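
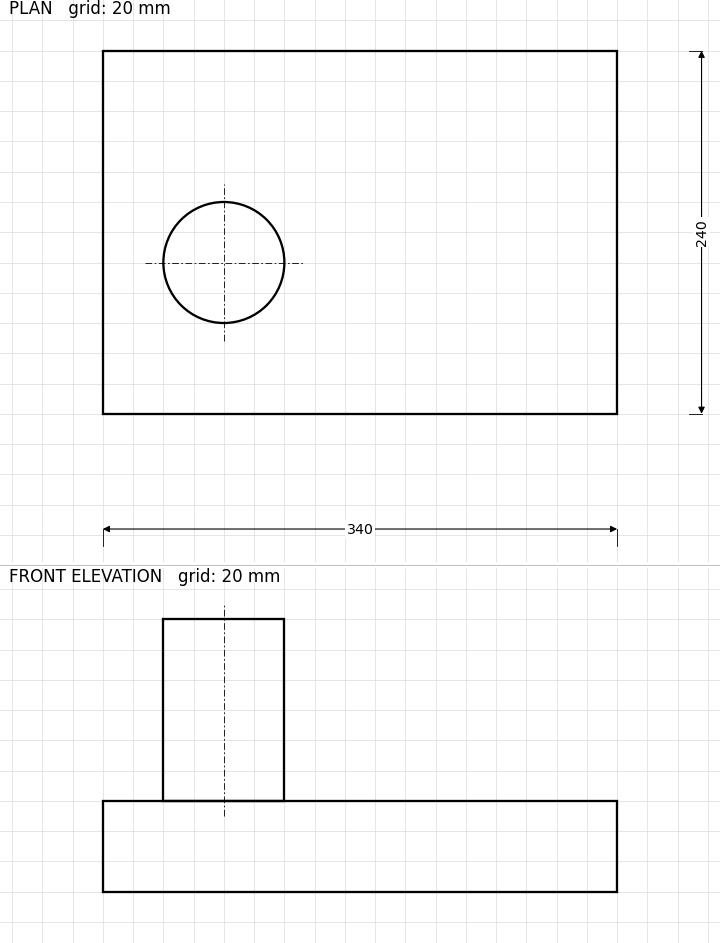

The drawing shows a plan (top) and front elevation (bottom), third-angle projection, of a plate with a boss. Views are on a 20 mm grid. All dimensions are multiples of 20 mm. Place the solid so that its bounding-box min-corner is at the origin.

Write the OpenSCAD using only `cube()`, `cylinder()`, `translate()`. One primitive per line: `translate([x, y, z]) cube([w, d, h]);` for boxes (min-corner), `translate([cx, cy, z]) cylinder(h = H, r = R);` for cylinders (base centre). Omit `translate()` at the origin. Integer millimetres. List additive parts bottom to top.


cube([340, 240, 60]);
translate([80, 100, 60]) cylinder(h = 120, r = 40);


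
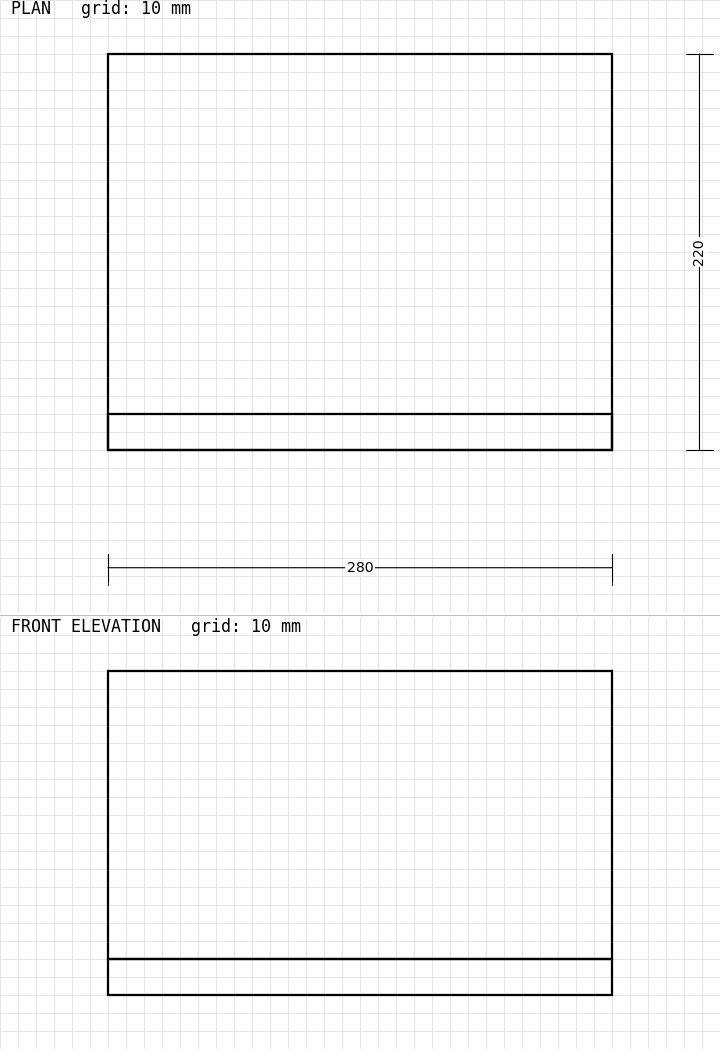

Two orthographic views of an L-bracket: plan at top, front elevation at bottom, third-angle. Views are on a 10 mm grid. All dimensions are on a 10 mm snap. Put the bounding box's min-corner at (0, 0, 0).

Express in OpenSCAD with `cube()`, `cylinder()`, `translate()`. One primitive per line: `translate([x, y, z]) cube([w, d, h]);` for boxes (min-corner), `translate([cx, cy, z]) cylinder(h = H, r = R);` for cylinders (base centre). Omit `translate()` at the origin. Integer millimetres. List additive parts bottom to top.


cube([280, 220, 20]);
translate([0, 0, 20]) cube([280, 20, 160]);


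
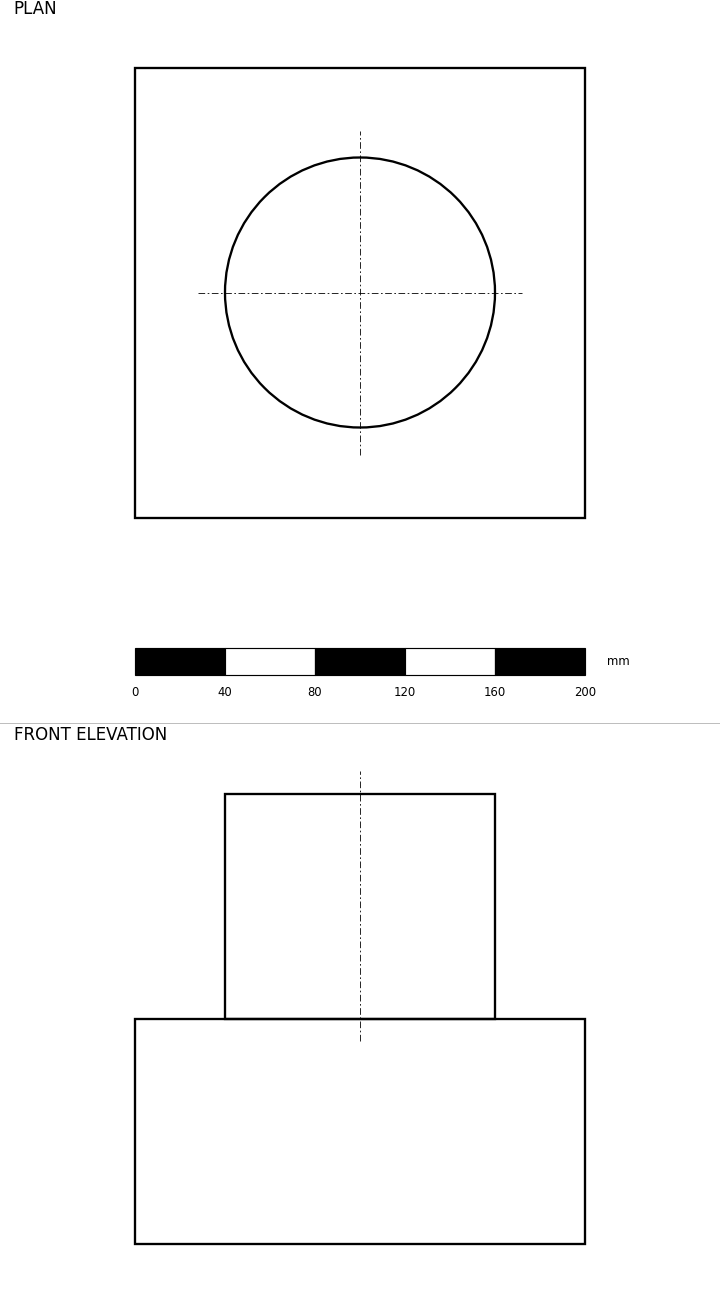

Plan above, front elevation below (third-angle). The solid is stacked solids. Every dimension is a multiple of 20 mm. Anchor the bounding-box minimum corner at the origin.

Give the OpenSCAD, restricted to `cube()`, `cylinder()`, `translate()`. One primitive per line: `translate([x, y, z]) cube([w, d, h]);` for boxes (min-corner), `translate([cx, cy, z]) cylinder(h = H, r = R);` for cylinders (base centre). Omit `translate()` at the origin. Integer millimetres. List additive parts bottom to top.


cube([200, 200, 100]);
translate([100, 100, 100]) cylinder(h = 100, r = 60);


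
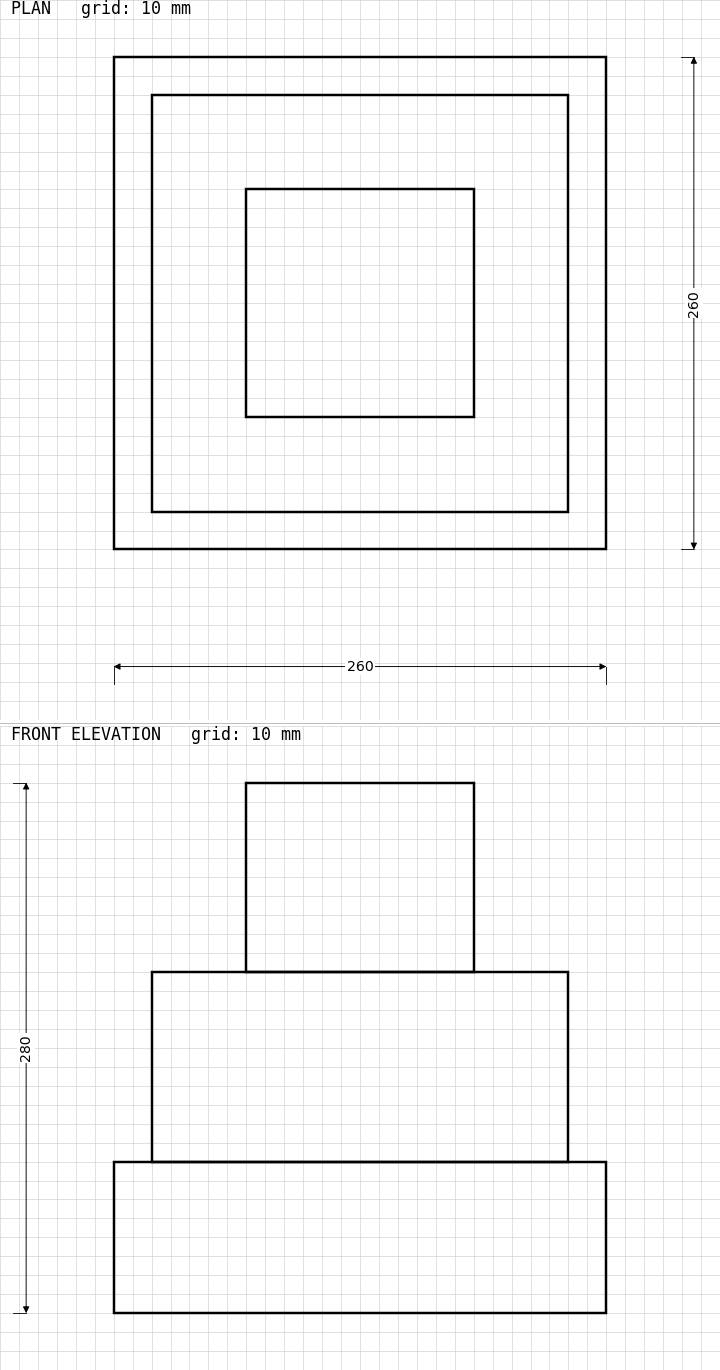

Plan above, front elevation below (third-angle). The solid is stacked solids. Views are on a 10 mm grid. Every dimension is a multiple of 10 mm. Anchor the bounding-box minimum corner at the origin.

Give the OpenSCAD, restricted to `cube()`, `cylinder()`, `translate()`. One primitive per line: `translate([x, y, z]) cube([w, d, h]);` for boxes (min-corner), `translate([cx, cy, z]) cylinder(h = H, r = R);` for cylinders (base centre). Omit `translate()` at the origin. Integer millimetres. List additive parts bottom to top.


cube([260, 260, 80]);
translate([20, 20, 80]) cube([220, 220, 100]);
translate([70, 70, 180]) cube([120, 120, 100]);


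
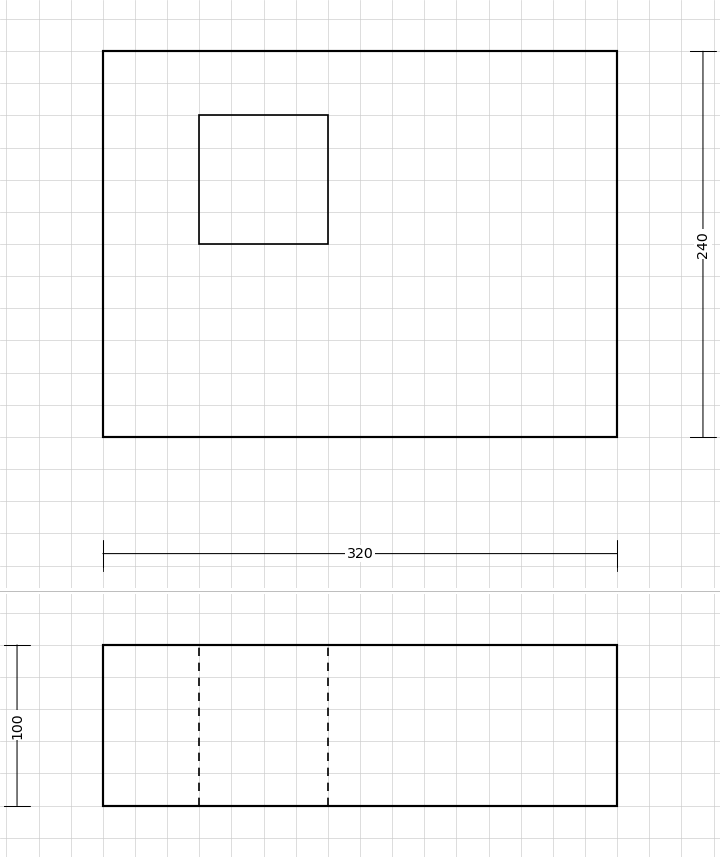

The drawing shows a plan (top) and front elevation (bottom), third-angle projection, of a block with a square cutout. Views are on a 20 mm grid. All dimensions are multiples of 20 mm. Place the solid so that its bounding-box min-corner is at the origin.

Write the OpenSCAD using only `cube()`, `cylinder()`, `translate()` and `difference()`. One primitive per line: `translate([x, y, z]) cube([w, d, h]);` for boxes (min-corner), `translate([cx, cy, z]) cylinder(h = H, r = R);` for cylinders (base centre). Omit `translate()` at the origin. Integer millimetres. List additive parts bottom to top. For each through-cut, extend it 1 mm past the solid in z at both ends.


difference() {
  cube([320, 240, 100]);
  translate([60, 120, -1]) cube([80, 80, 102]);
}


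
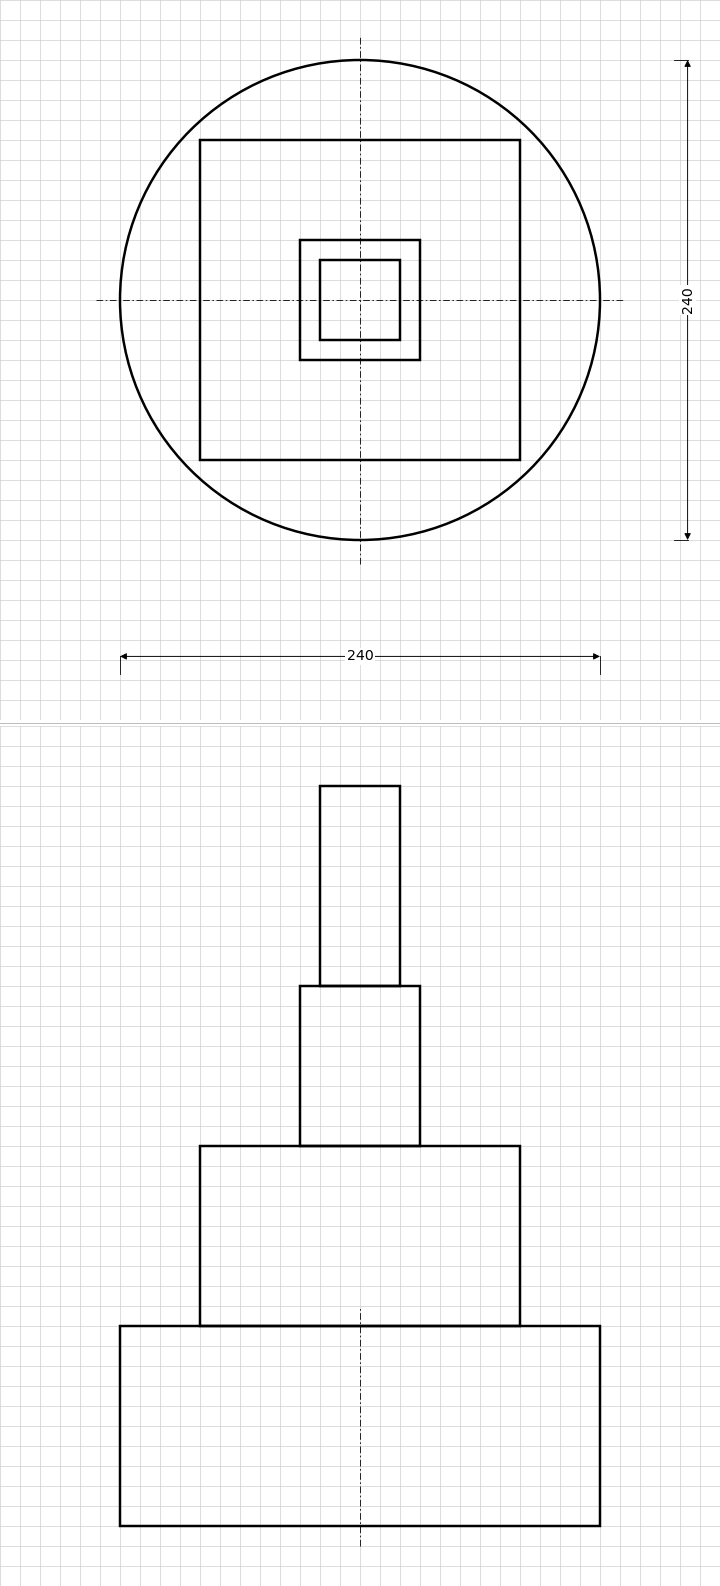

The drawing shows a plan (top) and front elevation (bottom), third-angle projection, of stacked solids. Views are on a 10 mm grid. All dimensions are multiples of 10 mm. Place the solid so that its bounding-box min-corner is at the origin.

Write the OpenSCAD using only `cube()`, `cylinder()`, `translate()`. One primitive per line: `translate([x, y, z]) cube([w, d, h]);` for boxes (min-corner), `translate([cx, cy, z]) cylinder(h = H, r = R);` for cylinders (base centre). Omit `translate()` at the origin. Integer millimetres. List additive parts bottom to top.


translate([120, 120, 0]) cylinder(h = 100, r = 120);
translate([40, 40, 100]) cube([160, 160, 90]);
translate([90, 90, 190]) cube([60, 60, 80]);
translate([100, 100, 270]) cube([40, 40, 100]);


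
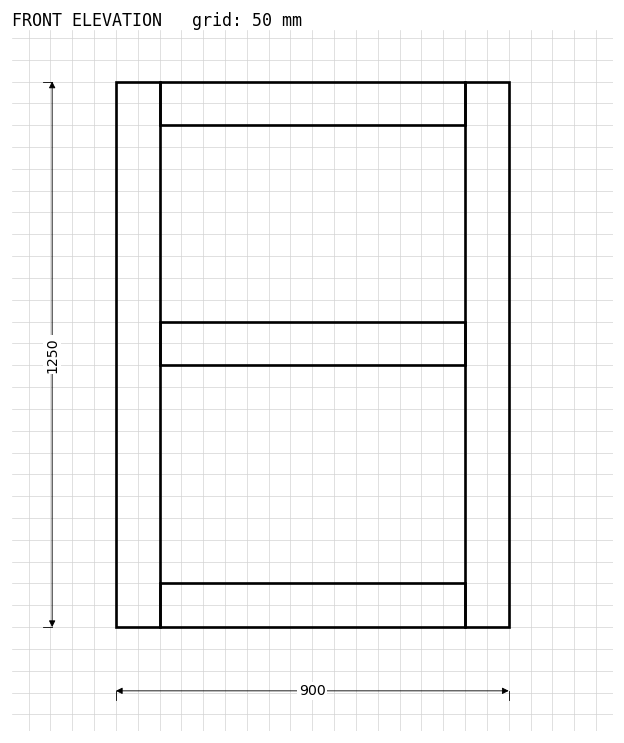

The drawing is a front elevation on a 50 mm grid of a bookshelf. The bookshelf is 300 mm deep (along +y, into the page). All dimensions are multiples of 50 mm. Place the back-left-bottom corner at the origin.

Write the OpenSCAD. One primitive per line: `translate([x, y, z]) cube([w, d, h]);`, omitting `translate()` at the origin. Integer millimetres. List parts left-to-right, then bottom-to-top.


cube([100, 300, 1250]);
translate([100, 0, 0]) cube([700, 300, 100]);
translate([100, 0, 600]) cube([700, 300, 100]);
translate([100, 0, 1150]) cube([700, 300, 100]);
translate([800, 0, 0]) cube([100, 300, 1250]);


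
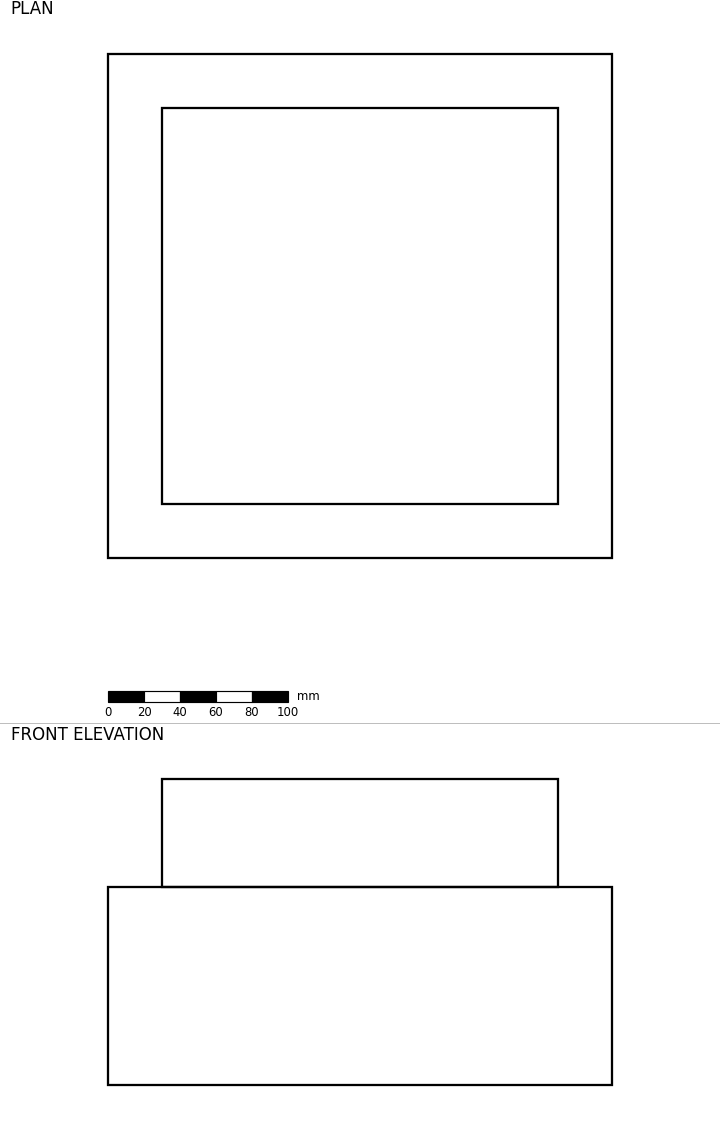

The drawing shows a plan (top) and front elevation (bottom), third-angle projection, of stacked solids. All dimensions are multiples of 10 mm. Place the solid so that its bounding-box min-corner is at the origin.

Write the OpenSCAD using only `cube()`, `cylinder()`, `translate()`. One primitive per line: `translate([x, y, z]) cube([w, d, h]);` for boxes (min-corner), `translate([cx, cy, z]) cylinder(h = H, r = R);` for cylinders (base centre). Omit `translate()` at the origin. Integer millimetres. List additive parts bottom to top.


cube([280, 280, 110]);
translate([30, 30, 110]) cube([220, 220, 60]);


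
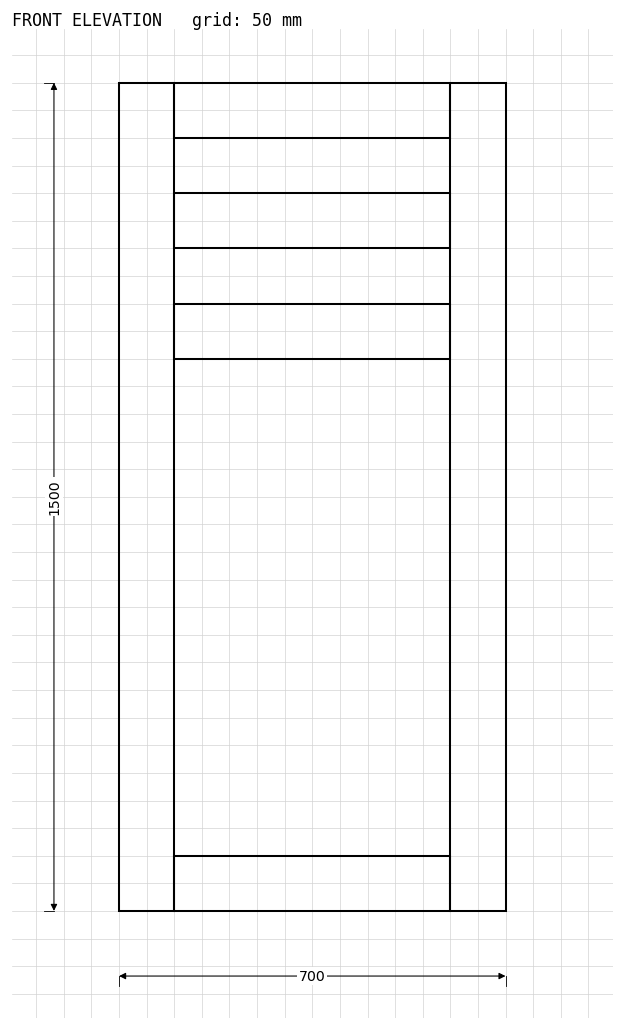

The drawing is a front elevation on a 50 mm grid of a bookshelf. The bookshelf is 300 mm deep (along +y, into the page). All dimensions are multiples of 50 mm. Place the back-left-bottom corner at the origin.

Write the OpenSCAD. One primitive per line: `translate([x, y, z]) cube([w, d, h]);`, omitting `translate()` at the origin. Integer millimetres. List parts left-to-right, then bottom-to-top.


cube([100, 300, 1500]);
translate([100, 0, 0]) cube([500, 300, 100]);
translate([100, 0, 1000]) cube([500, 300, 100]);
translate([100, 0, 1200]) cube([500, 300, 100]);
translate([100, 0, 1400]) cube([500, 300, 100]);
translate([600, 0, 0]) cube([100, 300, 1500]);


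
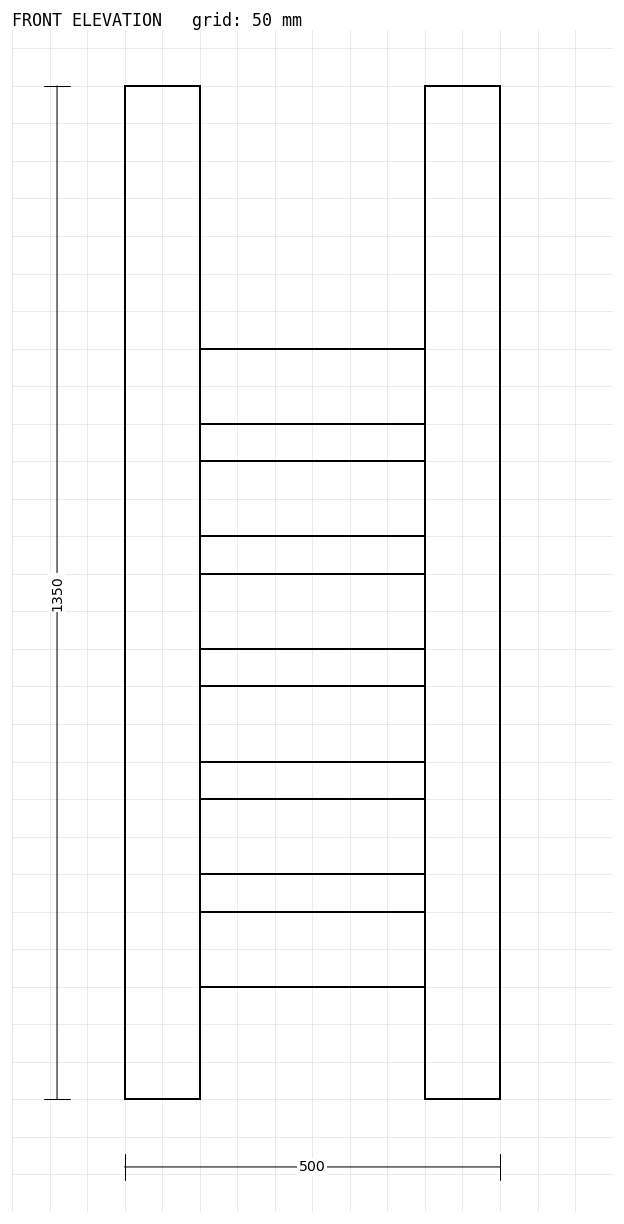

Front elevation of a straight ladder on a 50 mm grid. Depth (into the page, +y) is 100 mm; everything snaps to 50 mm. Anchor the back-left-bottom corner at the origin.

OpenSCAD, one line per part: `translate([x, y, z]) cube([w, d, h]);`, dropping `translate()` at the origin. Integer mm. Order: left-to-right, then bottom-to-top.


cube([100, 100, 1350]);
translate([100, 0, 150]) cube([300, 100, 100]);
translate([100, 0, 300]) cube([300, 100, 100]);
translate([100, 0, 450]) cube([300, 100, 100]);
translate([100, 0, 600]) cube([300, 100, 100]);
translate([100, 0, 750]) cube([300, 100, 100]);
translate([100, 0, 900]) cube([300, 100, 100]);
translate([400, 0, 0]) cube([100, 100, 1350]);


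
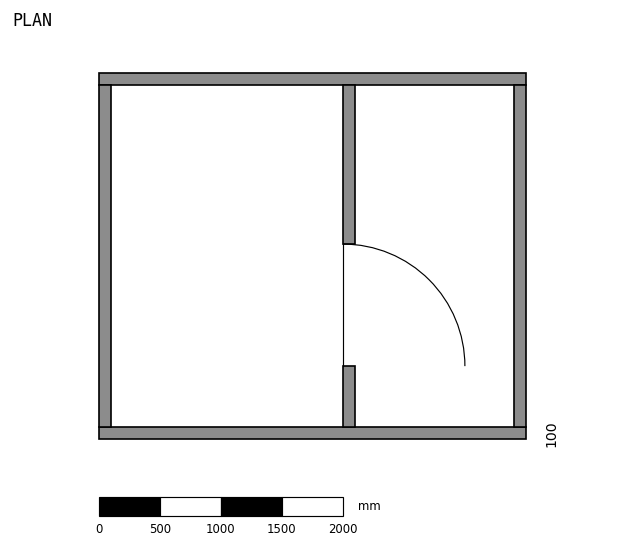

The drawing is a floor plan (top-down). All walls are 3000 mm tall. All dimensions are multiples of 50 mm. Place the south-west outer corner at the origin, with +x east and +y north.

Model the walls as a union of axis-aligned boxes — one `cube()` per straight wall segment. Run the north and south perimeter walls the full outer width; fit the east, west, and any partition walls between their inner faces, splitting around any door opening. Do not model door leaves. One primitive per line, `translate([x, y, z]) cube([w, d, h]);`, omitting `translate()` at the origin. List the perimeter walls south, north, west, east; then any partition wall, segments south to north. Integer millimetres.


cube([3500, 100, 3000]);
translate([0, 2900, 0]) cube([3500, 100, 3000]);
translate([0, 100, 0]) cube([100, 2800, 3000]);
translate([3400, 100, 0]) cube([100, 2800, 3000]);
translate([2000, 100, 0]) cube([100, 500, 3000]);
translate([2000, 1600, 0]) cube([100, 1300, 3000]);


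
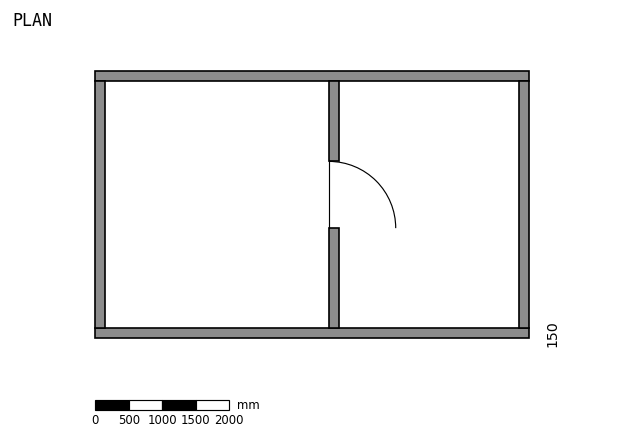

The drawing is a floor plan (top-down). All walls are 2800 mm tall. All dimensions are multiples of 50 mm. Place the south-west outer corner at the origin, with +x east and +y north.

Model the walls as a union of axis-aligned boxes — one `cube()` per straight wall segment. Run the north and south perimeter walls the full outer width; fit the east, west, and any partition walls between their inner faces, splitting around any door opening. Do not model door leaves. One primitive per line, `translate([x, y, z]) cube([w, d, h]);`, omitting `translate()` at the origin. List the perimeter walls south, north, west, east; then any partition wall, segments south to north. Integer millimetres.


cube([6500, 150, 2800]);
translate([0, 3850, 0]) cube([6500, 150, 2800]);
translate([0, 150, 0]) cube([150, 3700, 2800]);
translate([6350, 150, 0]) cube([150, 3700, 2800]);
translate([3500, 150, 0]) cube([150, 1500, 2800]);
translate([3500, 2650, 0]) cube([150, 1200, 2800]);


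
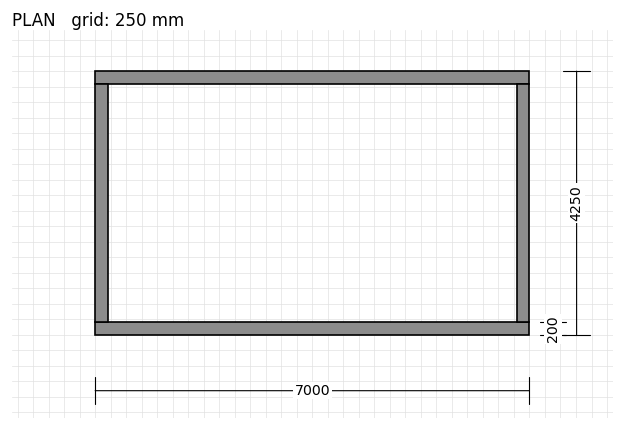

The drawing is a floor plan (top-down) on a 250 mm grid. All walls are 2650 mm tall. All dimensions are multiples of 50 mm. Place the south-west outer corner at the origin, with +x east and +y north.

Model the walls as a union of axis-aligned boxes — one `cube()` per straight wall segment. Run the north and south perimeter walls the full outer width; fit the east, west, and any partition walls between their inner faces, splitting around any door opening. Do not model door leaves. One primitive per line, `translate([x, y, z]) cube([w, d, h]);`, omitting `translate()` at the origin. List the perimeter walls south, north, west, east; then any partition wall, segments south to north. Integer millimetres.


cube([7000, 200, 2650]);
translate([0, 4050, 0]) cube([7000, 200, 2650]);
translate([0, 200, 0]) cube([200, 3850, 2650]);
translate([6800, 200, 0]) cube([200, 3850, 2650]);


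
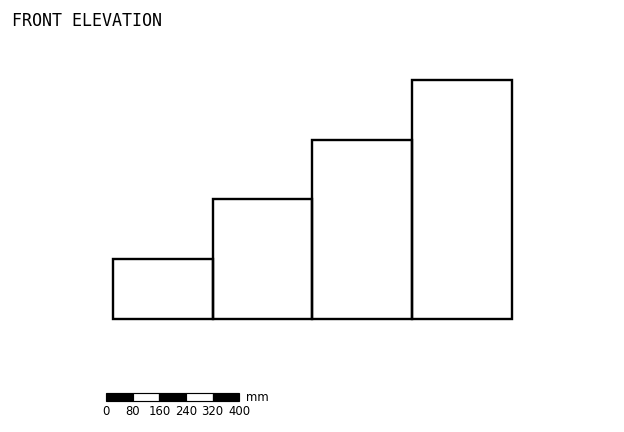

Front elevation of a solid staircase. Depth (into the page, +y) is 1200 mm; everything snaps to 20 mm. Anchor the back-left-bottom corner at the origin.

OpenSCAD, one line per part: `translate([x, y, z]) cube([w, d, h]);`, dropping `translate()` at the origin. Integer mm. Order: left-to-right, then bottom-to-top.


cube([300, 1200, 180]);
translate([300, 0, 0]) cube([300, 1200, 360]);
translate([600, 0, 0]) cube([300, 1200, 540]);
translate([900, 0, 0]) cube([300, 1200, 720]);


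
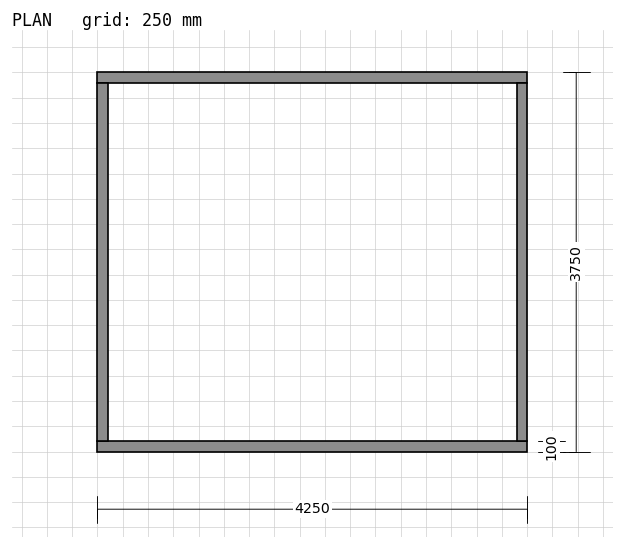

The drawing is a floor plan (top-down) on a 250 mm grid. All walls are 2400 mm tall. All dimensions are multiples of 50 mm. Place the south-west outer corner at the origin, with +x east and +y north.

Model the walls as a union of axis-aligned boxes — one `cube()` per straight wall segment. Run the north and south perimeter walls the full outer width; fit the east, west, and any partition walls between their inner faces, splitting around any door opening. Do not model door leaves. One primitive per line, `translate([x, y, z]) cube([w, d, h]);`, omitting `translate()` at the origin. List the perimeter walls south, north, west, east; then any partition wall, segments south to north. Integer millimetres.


cube([4250, 100, 2400]);
translate([0, 3650, 0]) cube([4250, 100, 2400]);
translate([0, 100, 0]) cube([100, 3550, 2400]);
translate([4150, 100, 0]) cube([100, 3550, 2400]);


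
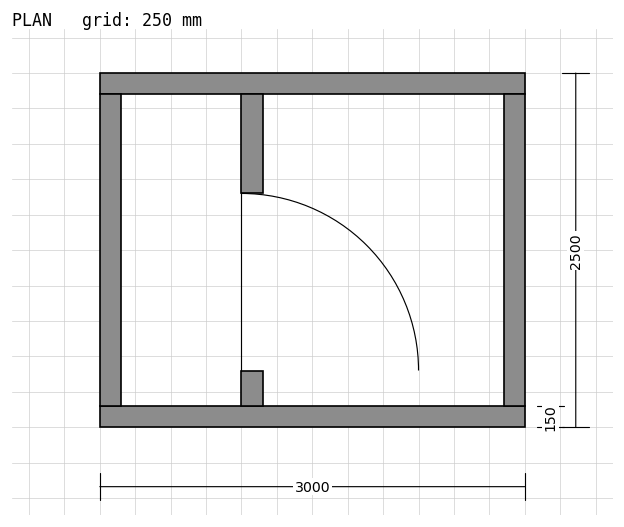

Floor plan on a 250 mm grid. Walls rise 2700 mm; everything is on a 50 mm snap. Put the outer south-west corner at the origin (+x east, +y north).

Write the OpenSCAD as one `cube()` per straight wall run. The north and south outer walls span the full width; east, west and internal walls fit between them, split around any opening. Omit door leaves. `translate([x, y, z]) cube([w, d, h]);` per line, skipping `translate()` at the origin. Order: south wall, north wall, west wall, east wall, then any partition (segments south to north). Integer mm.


cube([3000, 150, 2700]);
translate([0, 2350, 0]) cube([3000, 150, 2700]);
translate([0, 150, 0]) cube([150, 2200, 2700]);
translate([2850, 150, 0]) cube([150, 2200, 2700]);
translate([1000, 150, 0]) cube([150, 250, 2700]);
translate([1000, 1650, 0]) cube([150, 700, 2700]);


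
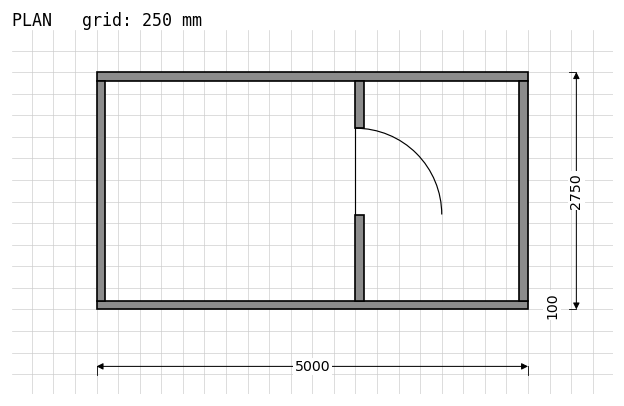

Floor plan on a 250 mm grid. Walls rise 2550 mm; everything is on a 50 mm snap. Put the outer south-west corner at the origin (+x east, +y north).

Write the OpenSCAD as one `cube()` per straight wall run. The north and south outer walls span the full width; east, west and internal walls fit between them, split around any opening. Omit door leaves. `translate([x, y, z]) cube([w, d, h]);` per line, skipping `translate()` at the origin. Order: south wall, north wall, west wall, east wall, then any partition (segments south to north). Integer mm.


cube([5000, 100, 2550]);
translate([0, 2650, 0]) cube([5000, 100, 2550]);
translate([0, 100, 0]) cube([100, 2550, 2550]);
translate([4900, 100, 0]) cube([100, 2550, 2550]);
translate([3000, 100, 0]) cube([100, 1000, 2550]);
translate([3000, 2100, 0]) cube([100, 550, 2550]);


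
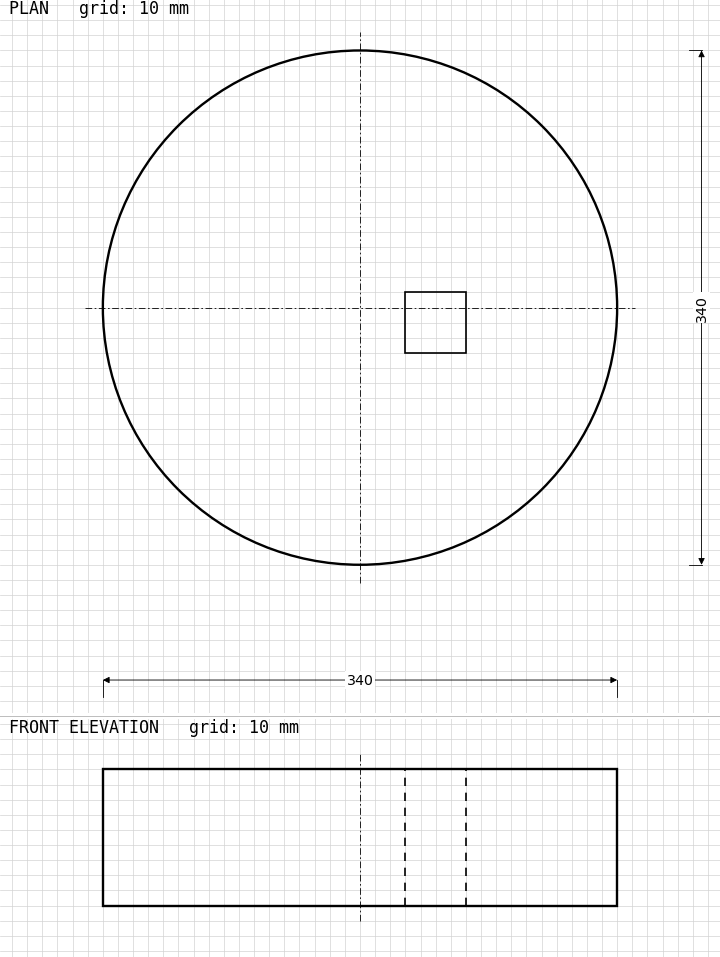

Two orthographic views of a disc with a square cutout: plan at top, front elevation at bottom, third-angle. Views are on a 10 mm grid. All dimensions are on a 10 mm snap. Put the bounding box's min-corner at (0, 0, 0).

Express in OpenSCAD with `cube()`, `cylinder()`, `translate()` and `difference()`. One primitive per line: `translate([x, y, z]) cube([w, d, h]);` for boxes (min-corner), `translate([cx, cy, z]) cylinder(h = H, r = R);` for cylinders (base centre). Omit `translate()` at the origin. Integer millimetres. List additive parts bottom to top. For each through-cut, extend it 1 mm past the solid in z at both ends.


difference() {
  translate([170, 170, 0]) cylinder(h = 90, r = 170);
  translate([200, 140, -1]) cube([40, 40, 92]);
}


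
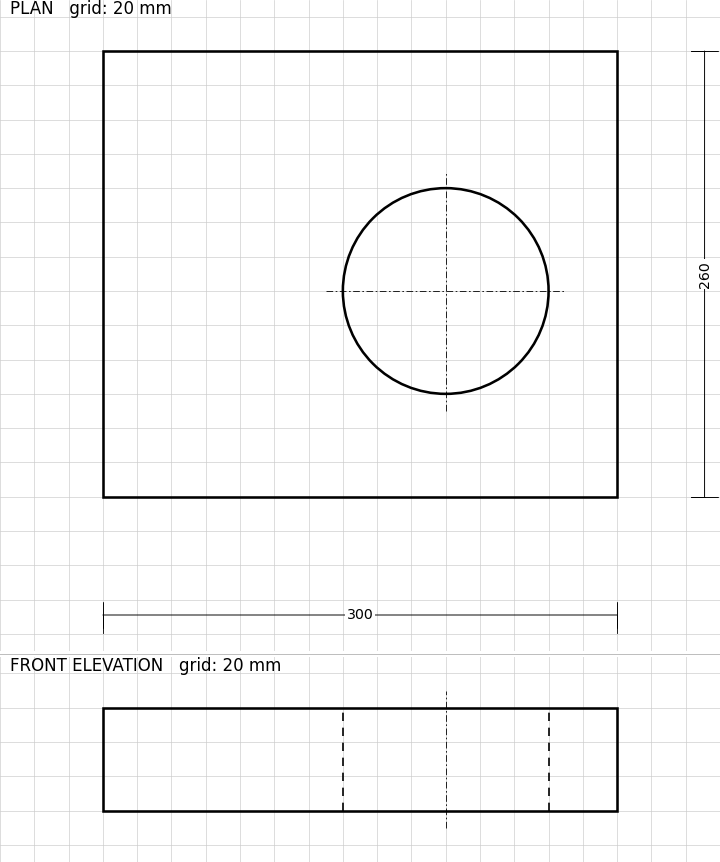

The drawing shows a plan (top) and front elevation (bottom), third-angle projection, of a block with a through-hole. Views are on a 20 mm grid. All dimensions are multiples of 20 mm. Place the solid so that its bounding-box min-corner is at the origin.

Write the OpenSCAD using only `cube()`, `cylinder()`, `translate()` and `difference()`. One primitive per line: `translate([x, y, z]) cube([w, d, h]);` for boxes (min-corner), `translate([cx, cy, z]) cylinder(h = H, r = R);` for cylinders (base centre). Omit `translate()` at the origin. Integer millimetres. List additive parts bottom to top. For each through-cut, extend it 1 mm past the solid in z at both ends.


difference() {
  cube([300, 260, 60]);
  translate([200, 120, -1]) cylinder(h = 62, r = 60);
}


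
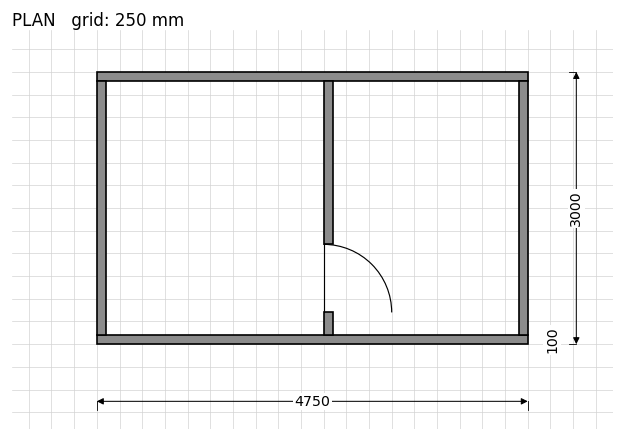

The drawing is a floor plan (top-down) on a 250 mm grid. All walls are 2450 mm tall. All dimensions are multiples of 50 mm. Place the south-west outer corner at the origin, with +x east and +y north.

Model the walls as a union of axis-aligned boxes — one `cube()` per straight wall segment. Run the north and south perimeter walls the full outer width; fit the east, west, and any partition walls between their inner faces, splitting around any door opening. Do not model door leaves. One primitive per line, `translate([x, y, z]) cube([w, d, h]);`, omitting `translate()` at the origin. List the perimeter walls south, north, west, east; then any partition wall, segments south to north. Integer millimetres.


cube([4750, 100, 2450]);
translate([0, 2900, 0]) cube([4750, 100, 2450]);
translate([0, 100, 0]) cube([100, 2800, 2450]);
translate([4650, 100, 0]) cube([100, 2800, 2450]);
translate([2500, 100, 0]) cube([100, 250, 2450]);
translate([2500, 1100, 0]) cube([100, 1800, 2450]);


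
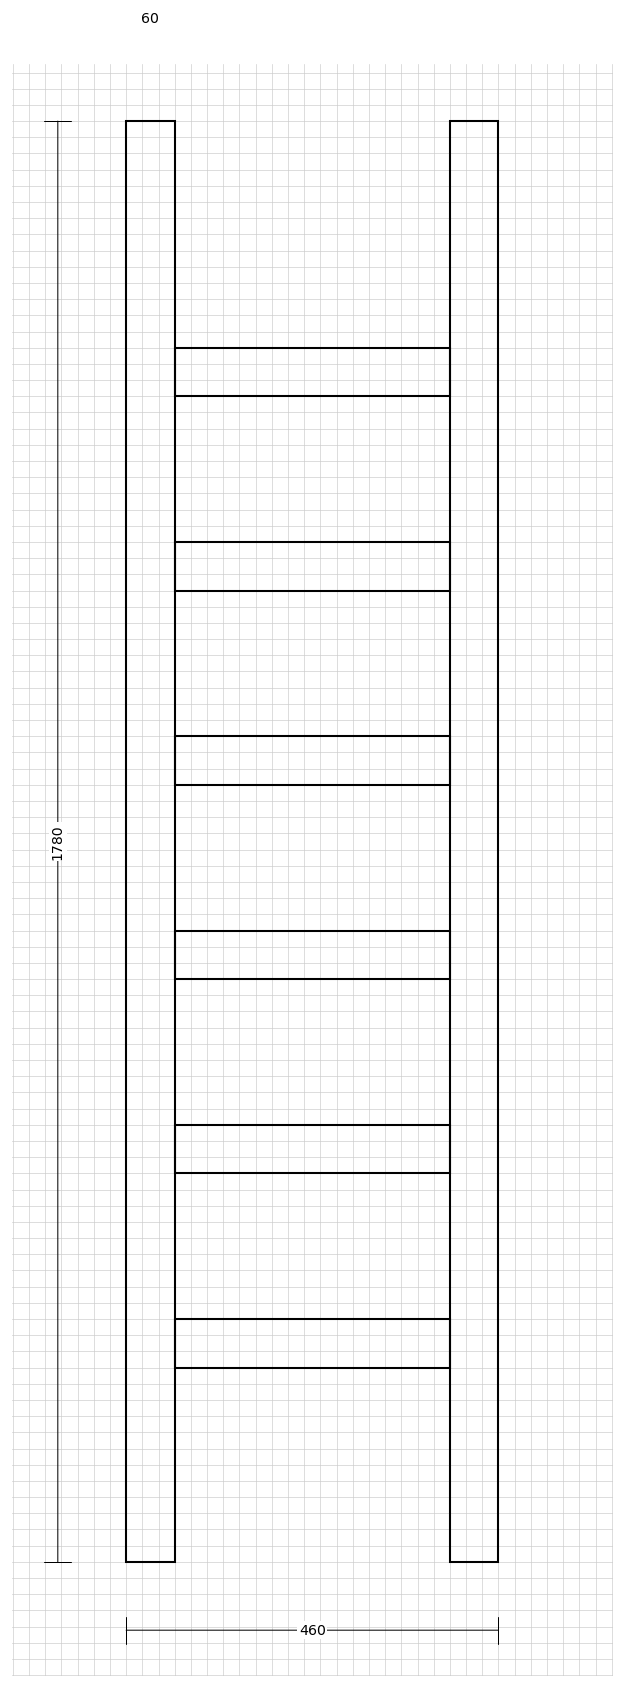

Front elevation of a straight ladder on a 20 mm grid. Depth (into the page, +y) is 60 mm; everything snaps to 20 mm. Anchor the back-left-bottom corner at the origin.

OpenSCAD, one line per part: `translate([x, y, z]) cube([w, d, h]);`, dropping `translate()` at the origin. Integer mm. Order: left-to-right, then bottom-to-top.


cube([60, 60, 1780]);
translate([60, 0, 240]) cube([340, 60, 60]);
translate([60, 0, 480]) cube([340, 60, 60]);
translate([60, 0, 720]) cube([340, 60, 60]);
translate([60, 0, 960]) cube([340, 60, 60]);
translate([60, 0, 1200]) cube([340, 60, 60]);
translate([60, 0, 1440]) cube([340, 60, 60]);
translate([400, 0, 0]) cube([60, 60, 1780]);


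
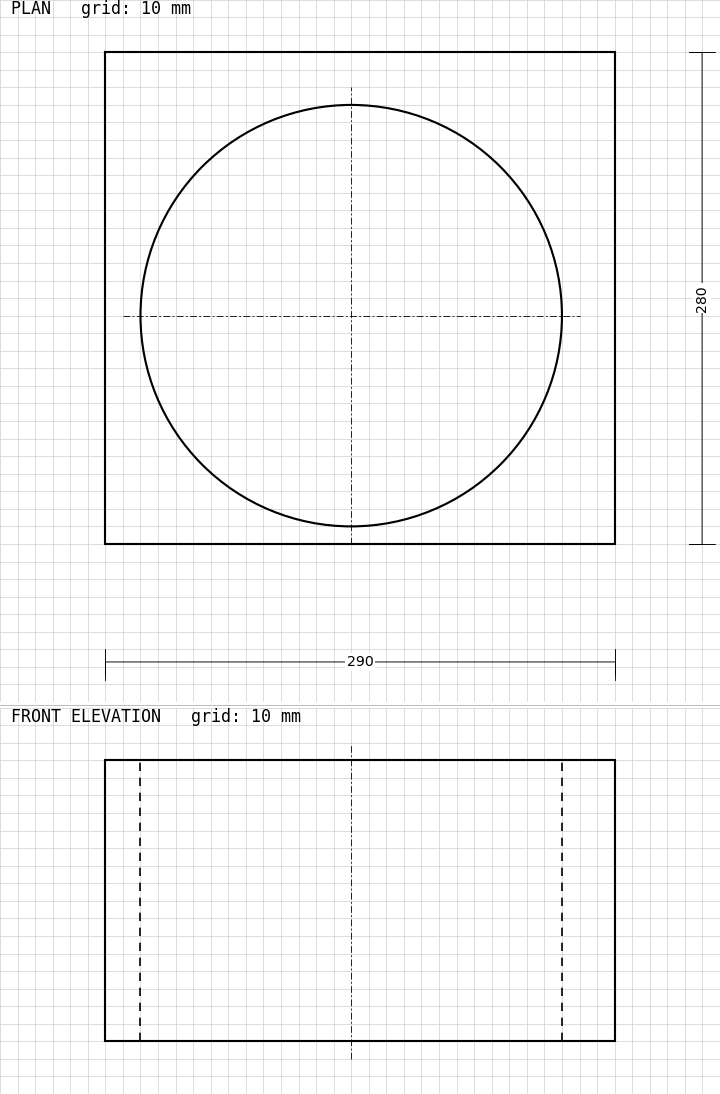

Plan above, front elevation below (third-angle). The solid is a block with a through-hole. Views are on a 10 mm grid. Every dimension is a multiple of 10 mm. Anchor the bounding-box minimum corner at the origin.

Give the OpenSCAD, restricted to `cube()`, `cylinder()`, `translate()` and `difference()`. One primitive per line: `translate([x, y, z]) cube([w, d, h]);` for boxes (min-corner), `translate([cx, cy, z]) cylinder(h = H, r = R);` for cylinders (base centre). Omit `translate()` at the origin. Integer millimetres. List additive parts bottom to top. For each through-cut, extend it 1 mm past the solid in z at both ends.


difference() {
  cube([290, 280, 160]);
  translate([140, 130, -1]) cylinder(h = 162, r = 120);
}


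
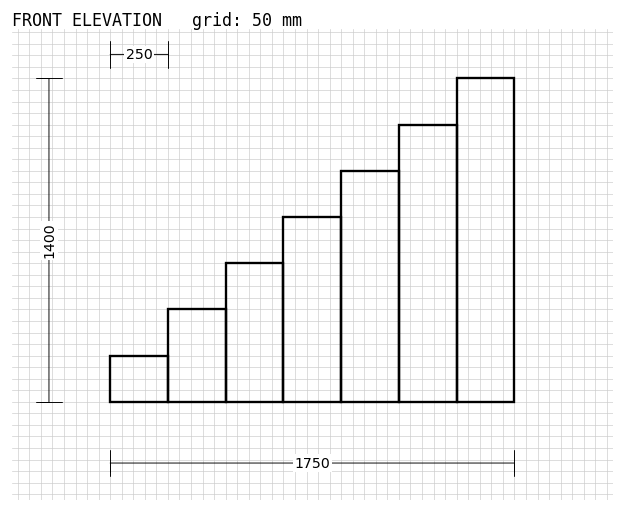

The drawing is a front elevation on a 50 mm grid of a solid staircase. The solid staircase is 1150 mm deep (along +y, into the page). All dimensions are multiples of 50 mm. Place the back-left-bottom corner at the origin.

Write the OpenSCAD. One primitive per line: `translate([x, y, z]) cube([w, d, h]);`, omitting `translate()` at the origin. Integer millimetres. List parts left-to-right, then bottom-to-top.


cube([250, 1150, 200]);
translate([250, 0, 0]) cube([250, 1150, 400]);
translate([500, 0, 0]) cube([250, 1150, 600]);
translate([750, 0, 0]) cube([250, 1150, 800]);
translate([1000, 0, 0]) cube([250, 1150, 1000]);
translate([1250, 0, 0]) cube([250, 1150, 1200]);
translate([1500, 0, 0]) cube([250, 1150, 1400]);


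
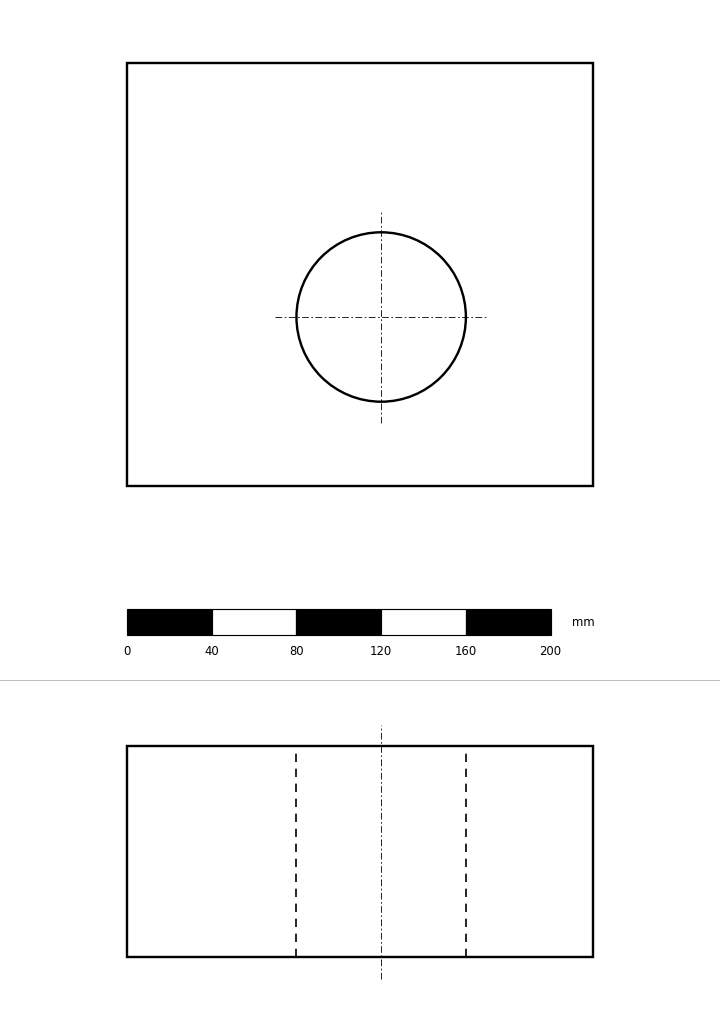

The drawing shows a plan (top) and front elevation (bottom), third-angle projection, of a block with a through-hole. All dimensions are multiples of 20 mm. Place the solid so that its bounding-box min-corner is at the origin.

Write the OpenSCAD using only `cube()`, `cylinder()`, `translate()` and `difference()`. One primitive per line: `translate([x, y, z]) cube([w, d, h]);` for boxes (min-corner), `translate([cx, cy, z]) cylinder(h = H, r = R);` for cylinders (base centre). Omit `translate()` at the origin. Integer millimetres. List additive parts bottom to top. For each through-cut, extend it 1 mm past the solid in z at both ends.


difference() {
  cube([220, 200, 100]);
  translate([120, 80, -1]) cylinder(h = 102, r = 40);
}


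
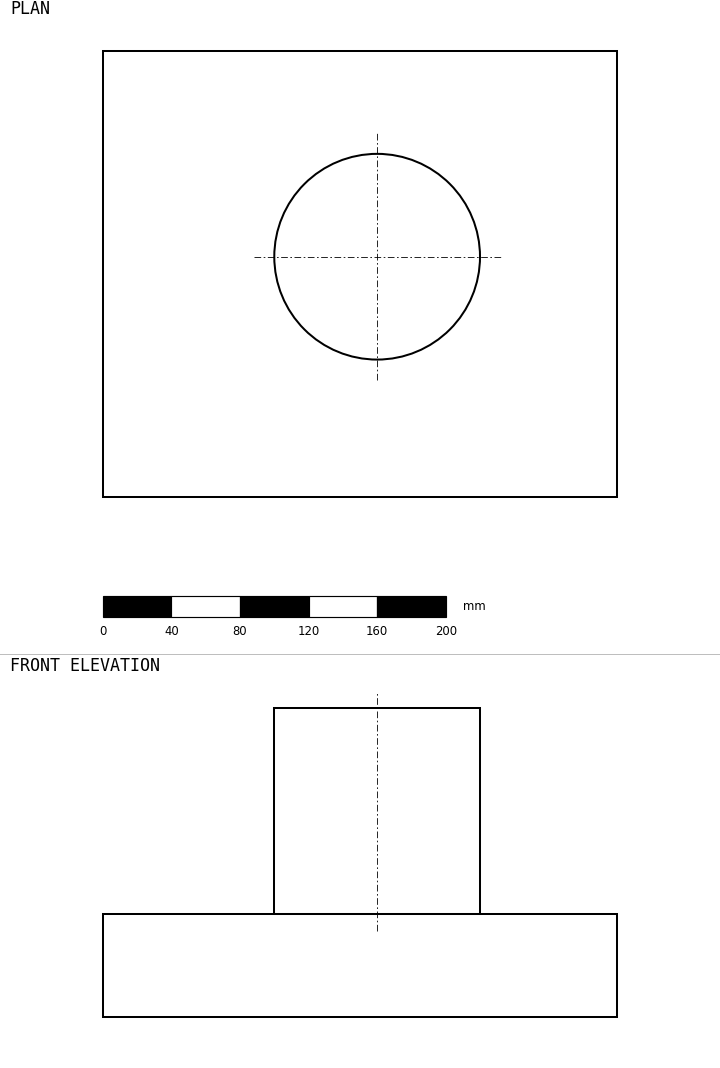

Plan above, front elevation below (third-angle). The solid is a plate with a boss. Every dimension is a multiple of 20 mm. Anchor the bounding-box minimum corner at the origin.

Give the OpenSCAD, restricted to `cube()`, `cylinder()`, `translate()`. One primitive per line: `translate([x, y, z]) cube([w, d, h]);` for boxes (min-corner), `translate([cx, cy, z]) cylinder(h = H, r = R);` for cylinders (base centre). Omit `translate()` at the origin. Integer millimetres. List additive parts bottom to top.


cube([300, 260, 60]);
translate([160, 140, 60]) cylinder(h = 120, r = 60);


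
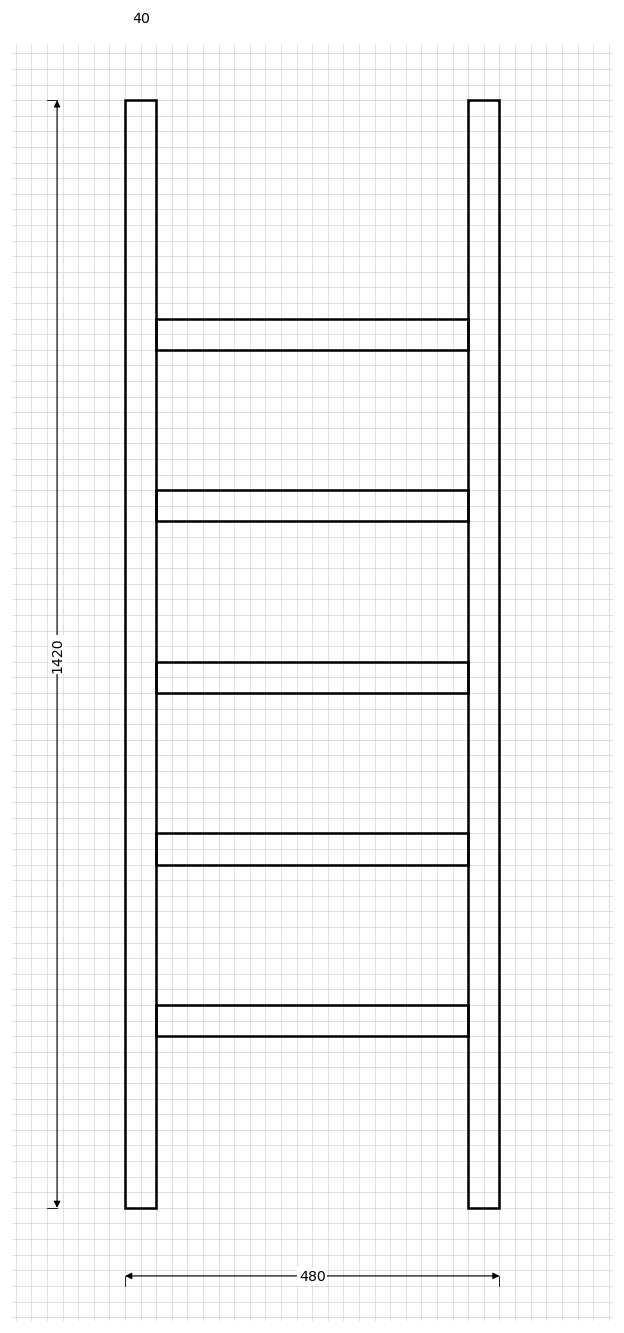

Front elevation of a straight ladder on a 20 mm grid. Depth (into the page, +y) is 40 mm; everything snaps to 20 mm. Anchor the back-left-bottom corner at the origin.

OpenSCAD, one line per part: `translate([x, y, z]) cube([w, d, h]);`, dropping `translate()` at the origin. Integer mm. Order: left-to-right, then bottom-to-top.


cube([40, 40, 1420]);
translate([40, 0, 220]) cube([400, 40, 40]);
translate([40, 0, 440]) cube([400, 40, 40]);
translate([40, 0, 660]) cube([400, 40, 40]);
translate([40, 0, 880]) cube([400, 40, 40]);
translate([40, 0, 1100]) cube([400, 40, 40]);
translate([440, 0, 0]) cube([40, 40, 1420]);


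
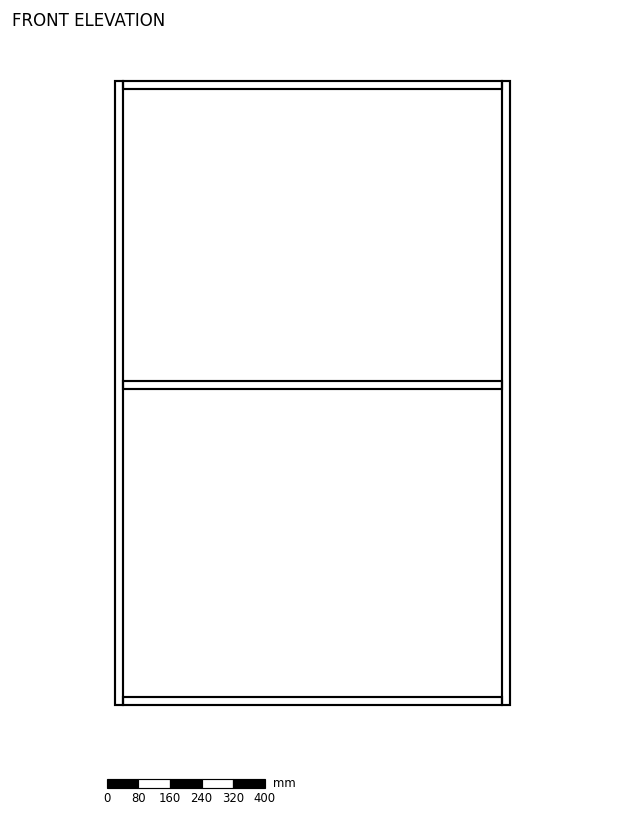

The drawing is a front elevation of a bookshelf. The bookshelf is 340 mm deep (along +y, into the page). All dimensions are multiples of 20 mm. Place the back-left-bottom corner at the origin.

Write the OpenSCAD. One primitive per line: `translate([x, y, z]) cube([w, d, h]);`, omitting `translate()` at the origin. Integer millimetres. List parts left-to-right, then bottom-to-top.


cube([20, 340, 1580]);
translate([20, 0, 0]) cube([960, 340, 20]);
translate([20, 0, 800]) cube([960, 340, 20]);
translate([20, 0, 1560]) cube([960, 340, 20]);
translate([980, 0, 0]) cube([20, 340, 1580]);


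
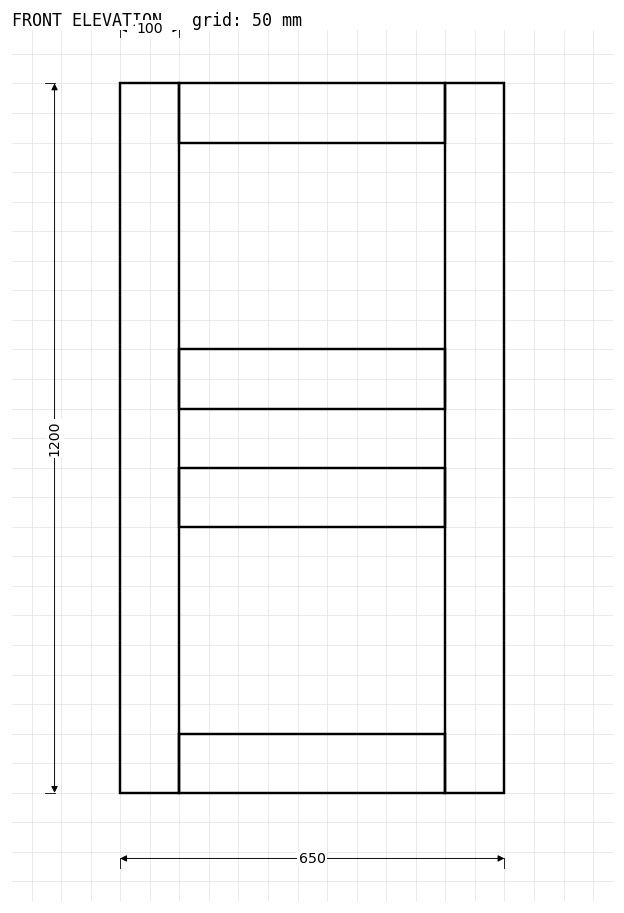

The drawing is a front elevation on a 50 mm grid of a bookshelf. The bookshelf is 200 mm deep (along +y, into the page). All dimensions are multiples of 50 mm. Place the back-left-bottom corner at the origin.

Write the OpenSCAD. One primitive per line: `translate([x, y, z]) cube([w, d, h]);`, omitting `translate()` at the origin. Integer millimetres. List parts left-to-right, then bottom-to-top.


cube([100, 200, 1200]);
translate([100, 0, 0]) cube([450, 200, 100]);
translate([100, 0, 450]) cube([450, 200, 100]);
translate([100, 0, 650]) cube([450, 200, 100]);
translate([100, 0, 1100]) cube([450, 200, 100]);
translate([550, 0, 0]) cube([100, 200, 1200]);


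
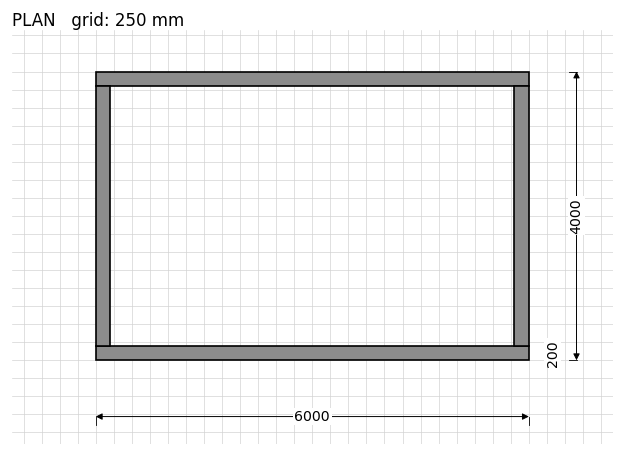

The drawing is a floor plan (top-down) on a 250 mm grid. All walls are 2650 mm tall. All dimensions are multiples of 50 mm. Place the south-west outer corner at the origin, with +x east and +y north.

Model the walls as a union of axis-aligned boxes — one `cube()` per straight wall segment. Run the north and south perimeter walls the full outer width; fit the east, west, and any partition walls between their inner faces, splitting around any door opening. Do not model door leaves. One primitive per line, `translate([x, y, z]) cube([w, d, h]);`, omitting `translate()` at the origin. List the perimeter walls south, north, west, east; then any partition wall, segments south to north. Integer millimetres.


cube([6000, 200, 2650]);
translate([0, 3800, 0]) cube([6000, 200, 2650]);
translate([0, 200, 0]) cube([200, 3600, 2650]);
translate([5800, 200, 0]) cube([200, 3600, 2650]);


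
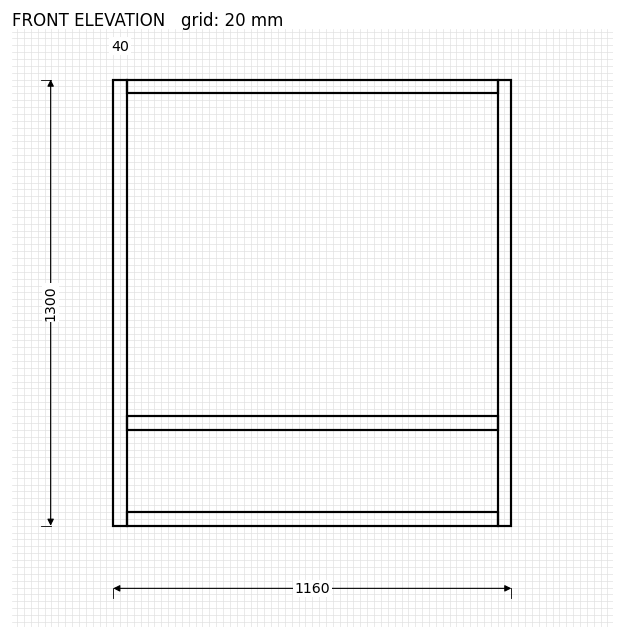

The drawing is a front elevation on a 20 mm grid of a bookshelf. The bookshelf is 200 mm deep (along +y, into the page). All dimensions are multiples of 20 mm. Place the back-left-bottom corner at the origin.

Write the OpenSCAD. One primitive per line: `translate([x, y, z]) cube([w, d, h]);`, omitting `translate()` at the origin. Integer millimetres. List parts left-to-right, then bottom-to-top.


cube([40, 200, 1300]);
translate([40, 0, 0]) cube([1080, 200, 40]);
translate([40, 0, 280]) cube([1080, 200, 40]);
translate([40, 0, 1260]) cube([1080, 200, 40]);
translate([1120, 0, 0]) cube([40, 200, 1300]);


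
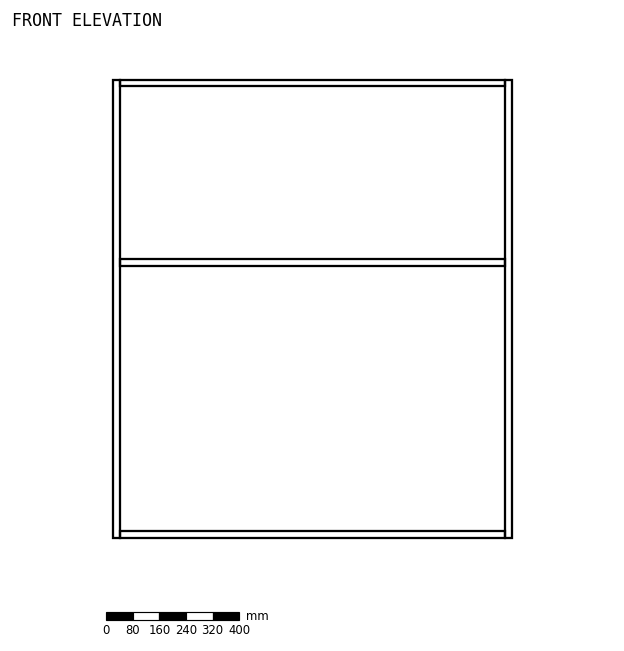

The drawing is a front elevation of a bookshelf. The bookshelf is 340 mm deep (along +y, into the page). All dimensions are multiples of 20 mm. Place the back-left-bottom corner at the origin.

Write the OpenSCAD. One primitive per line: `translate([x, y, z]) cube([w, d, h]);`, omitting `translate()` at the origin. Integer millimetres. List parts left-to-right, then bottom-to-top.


cube([20, 340, 1380]);
translate([20, 0, 0]) cube([1160, 340, 20]);
translate([20, 0, 820]) cube([1160, 340, 20]);
translate([20, 0, 1360]) cube([1160, 340, 20]);
translate([1180, 0, 0]) cube([20, 340, 1380]);


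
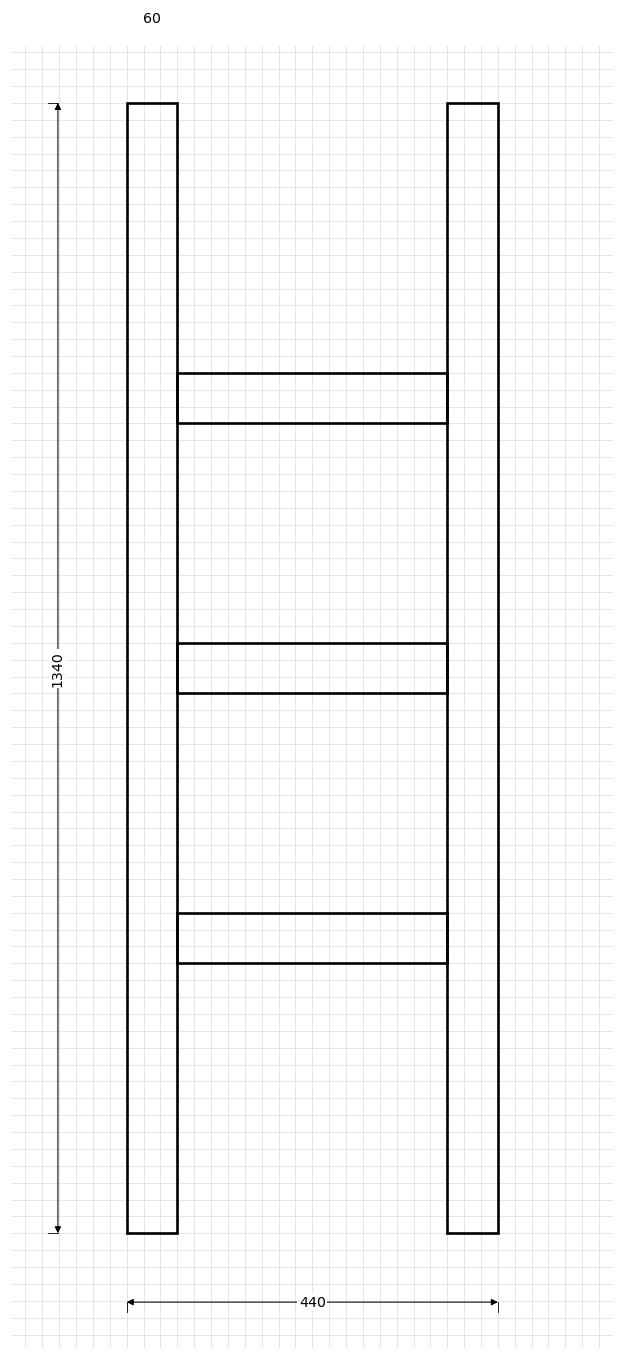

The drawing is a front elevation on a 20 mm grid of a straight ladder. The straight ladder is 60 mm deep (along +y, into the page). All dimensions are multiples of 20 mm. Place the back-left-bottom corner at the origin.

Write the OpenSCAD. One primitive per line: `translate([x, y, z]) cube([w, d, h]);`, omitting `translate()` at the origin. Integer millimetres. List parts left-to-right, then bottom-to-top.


cube([60, 60, 1340]);
translate([60, 0, 320]) cube([320, 60, 60]);
translate([60, 0, 640]) cube([320, 60, 60]);
translate([60, 0, 960]) cube([320, 60, 60]);
translate([380, 0, 0]) cube([60, 60, 1340]);


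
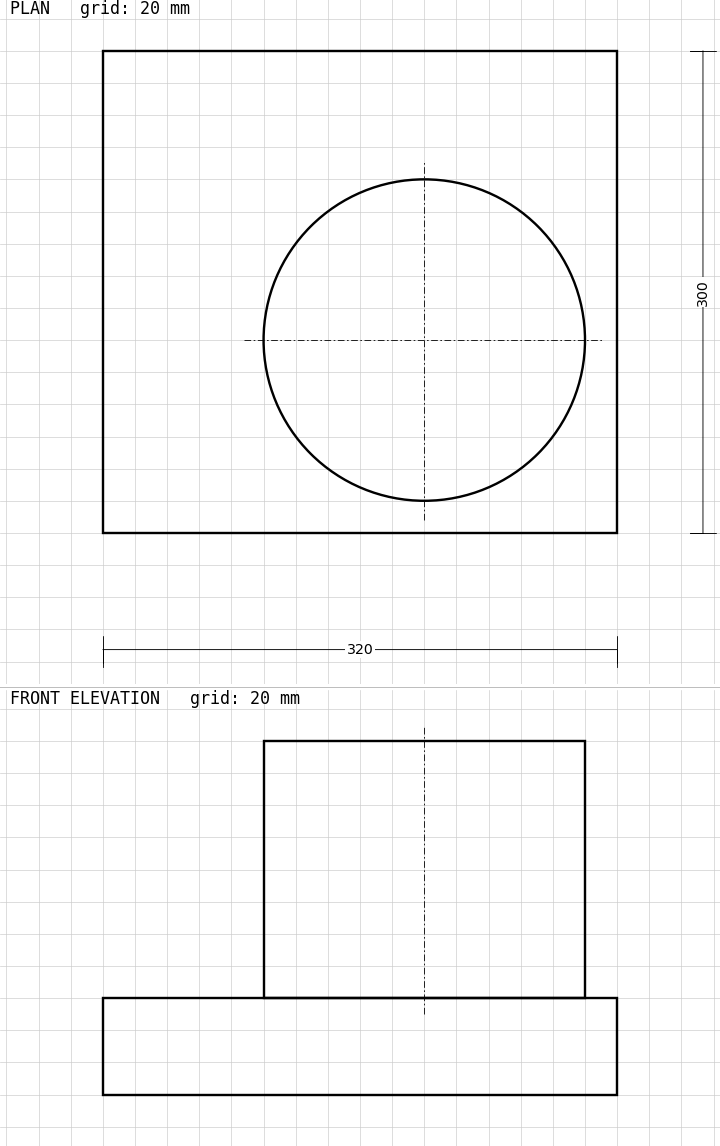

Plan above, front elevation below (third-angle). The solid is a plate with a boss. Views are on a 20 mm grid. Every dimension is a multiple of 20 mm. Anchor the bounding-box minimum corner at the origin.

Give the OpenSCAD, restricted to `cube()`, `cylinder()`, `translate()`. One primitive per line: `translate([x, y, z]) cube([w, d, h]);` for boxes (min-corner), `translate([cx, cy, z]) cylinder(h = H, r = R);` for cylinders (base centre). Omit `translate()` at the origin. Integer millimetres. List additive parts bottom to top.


cube([320, 300, 60]);
translate([200, 120, 60]) cylinder(h = 160, r = 100);


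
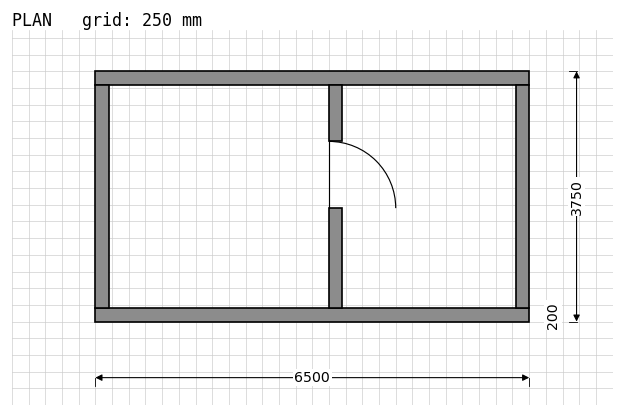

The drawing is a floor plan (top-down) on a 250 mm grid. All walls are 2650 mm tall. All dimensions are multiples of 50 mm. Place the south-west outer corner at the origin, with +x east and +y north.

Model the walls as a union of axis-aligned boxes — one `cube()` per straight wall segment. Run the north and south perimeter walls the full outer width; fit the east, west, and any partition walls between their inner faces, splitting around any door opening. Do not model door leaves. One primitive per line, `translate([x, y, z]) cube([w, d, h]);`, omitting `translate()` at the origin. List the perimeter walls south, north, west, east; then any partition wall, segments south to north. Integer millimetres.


cube([6500, 200, 2650]);
translate([0, 3550, 0]) cube([6500, 200, 2650]);
translate([0, 200, 0]) cube([200, 3350, 2650]);
translate([6300, 200, 0]) cube([200, 3350, 2650]);
translate([3500, 200, 0]) cube([200, 1500, 2650]);
translate([3500, 2700, 0]) cube([200, 850, 2650]);


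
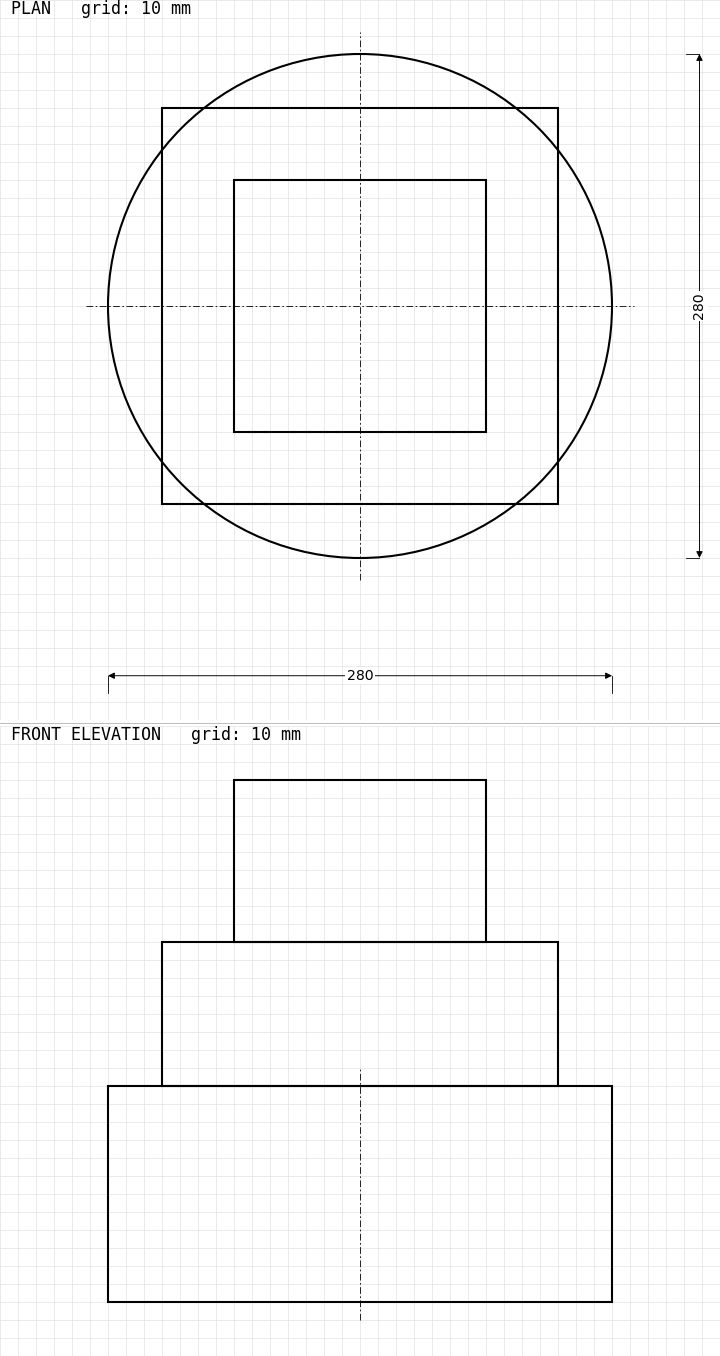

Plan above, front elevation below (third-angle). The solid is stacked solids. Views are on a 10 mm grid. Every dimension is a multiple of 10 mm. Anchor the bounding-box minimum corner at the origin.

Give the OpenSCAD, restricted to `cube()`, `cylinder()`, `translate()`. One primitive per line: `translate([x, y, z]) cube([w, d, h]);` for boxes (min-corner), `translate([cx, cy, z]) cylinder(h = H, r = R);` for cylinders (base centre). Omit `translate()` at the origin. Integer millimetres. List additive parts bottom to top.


translate([140, 140, 0]) cylinder(h = 120, r = 140);
translate([30, 30, 120]) cube([220, 220, 80]);
translate([70, 70, 200]) cube([140, 140, 90]);


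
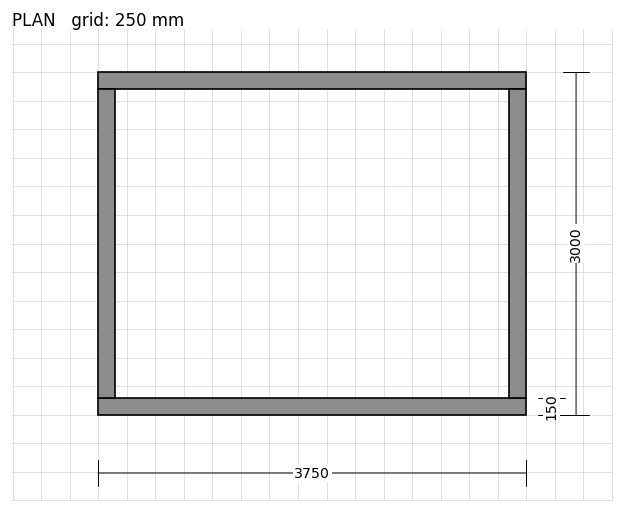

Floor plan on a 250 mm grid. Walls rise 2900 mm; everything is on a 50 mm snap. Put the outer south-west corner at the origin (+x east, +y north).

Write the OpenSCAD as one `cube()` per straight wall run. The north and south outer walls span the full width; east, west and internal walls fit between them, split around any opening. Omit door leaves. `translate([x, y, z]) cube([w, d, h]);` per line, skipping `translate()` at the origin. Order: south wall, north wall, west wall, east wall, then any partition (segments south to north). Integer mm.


cube([3750, 150, 2900]);
translate([0, 2850, 0]) cube([3750, 150, 2900]);
translate([0, 150, 0]) cube([150, 2700, 2900]);
translate([3600, 150, 0]) cube([150, 2700, 2900]);


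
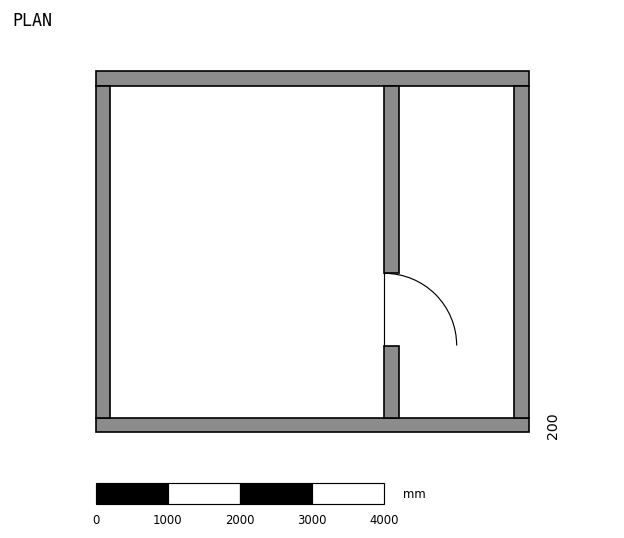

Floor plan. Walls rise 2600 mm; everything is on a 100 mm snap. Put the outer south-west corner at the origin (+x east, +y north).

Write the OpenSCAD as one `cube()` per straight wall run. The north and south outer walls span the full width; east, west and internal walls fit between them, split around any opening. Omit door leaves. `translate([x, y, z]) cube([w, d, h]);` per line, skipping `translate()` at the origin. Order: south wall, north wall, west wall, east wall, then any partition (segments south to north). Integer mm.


cube([6000, 200, 2600]);
translate([0, 4800, 0]) cube([6000, 200, 2600]);
translate([0, 200, 0]) cube([200, 4600, 2600]);
translate([5800, 200, 0]) cube([200, 4600, 2600]);
translate([4000, 200, 0]) cube([200, 1000, 2600]);
translate([4000, 2200, 0]) cube([200, 2600, 2600]);
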